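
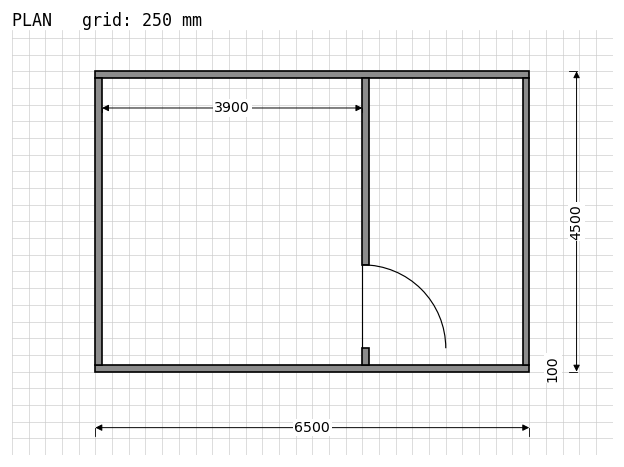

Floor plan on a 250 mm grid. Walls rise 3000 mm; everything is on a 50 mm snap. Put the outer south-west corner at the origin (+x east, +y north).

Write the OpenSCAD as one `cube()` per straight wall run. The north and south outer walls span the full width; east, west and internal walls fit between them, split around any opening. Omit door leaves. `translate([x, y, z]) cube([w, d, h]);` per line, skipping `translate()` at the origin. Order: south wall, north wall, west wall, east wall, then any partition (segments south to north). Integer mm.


cube([6500, 100, 3000]);
translate([0, 4400, 0]) cube([6500, 100, 3000]);
translate([0, 100, 0]) cube([100, 4300, 3000]);
translate([6400, 100, 0]) cube([100, 4300, 3000]);
translate([4000, 100, 0]) cube([100, 250, 3000]);
translate([4000, 1600, 0]) cube([100, 2800, 3000]);


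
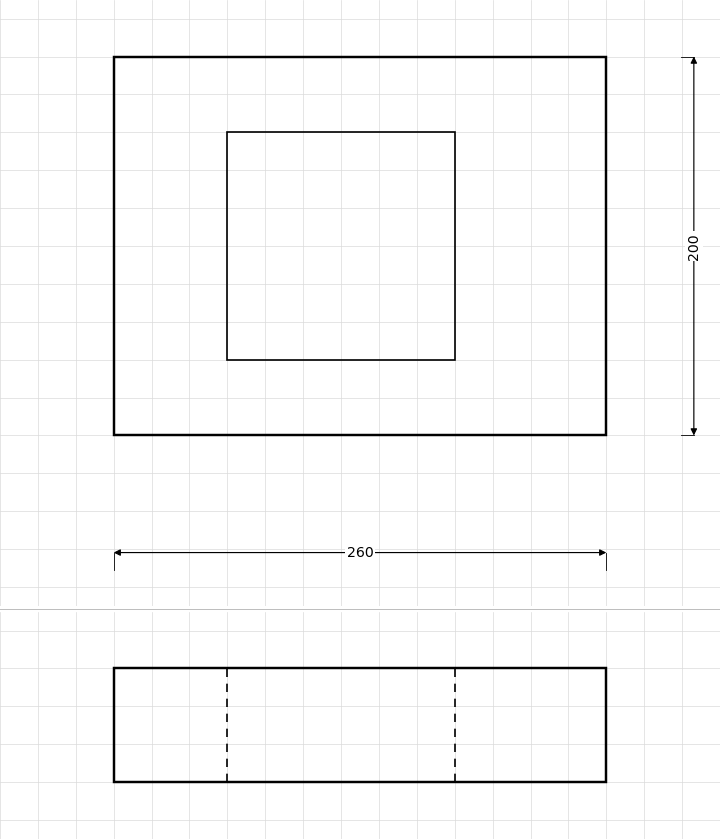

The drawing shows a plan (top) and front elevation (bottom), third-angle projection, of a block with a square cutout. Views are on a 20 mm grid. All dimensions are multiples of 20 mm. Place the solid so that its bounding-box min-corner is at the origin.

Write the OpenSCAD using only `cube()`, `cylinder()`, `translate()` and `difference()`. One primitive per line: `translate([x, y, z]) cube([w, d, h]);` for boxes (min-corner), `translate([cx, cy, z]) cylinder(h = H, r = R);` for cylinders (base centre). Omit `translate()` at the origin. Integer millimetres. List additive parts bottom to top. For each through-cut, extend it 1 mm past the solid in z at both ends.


difference() {
  cube([260, 200, 60]);
  translate([60, 40, -1]) cube([120, 120, 62]);
}


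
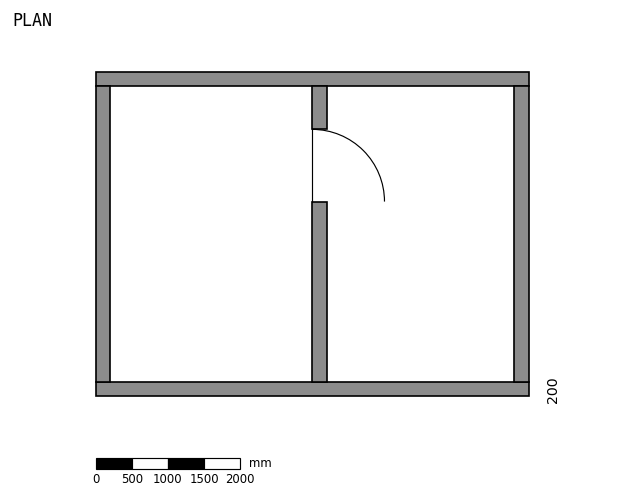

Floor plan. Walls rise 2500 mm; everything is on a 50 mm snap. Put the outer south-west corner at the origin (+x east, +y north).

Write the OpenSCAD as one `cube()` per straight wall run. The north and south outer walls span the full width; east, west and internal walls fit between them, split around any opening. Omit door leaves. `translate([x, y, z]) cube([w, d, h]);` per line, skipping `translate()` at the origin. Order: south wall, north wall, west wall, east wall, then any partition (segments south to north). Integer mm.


cube([6000, 200, 2500]);
translate([0, 4300, 0]) cube([6000, 200, 2500]);
translate([0, 200, 0]) cube([200, 4100, 2500]);
translate([5800, 200, 0]) cube([200, 4100, 2500]);
translate([3000, 200, 0]) cube([200, 2500, 2500]);
translate([3000, 3700, 0]) cube([200, 600, 2500]);


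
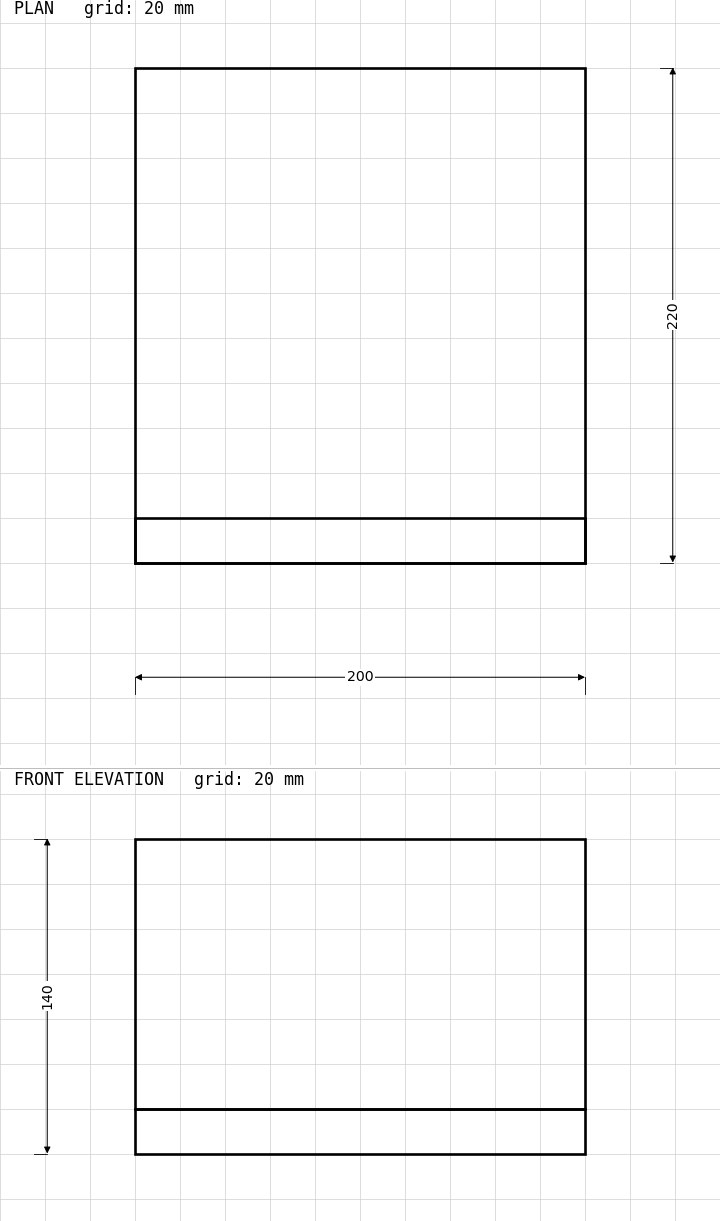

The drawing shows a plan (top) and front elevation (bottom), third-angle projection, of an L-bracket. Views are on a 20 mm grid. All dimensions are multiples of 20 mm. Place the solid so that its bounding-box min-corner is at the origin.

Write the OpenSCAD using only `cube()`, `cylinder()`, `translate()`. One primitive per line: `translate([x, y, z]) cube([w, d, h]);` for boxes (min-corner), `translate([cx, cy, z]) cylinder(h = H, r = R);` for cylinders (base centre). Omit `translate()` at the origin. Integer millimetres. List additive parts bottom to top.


cube([200, 220, 20]);
translate([0, 0, 20]) cube([200, 20, 120]);


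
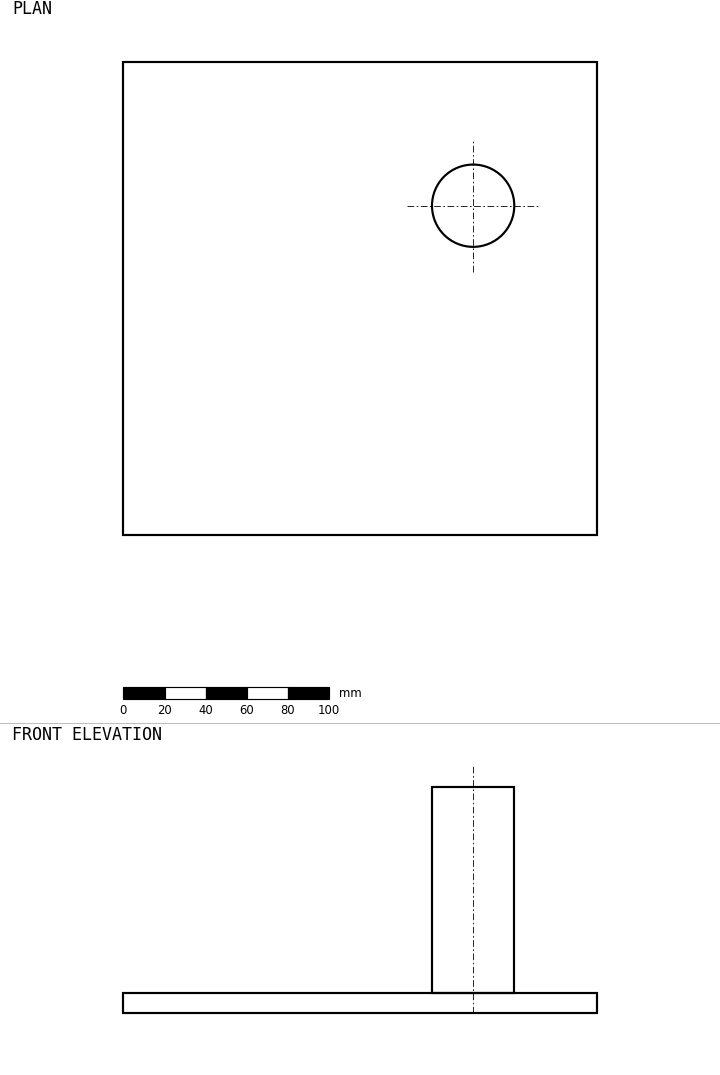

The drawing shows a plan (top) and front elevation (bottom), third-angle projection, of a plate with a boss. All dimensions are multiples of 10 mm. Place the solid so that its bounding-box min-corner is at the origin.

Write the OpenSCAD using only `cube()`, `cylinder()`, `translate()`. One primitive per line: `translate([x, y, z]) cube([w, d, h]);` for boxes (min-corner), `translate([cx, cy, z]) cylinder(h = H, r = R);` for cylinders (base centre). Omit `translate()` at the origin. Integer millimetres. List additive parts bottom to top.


cube([230, 230, 10]);
translate([170, 160, 10]) cylinder(h = 100, r = 20);


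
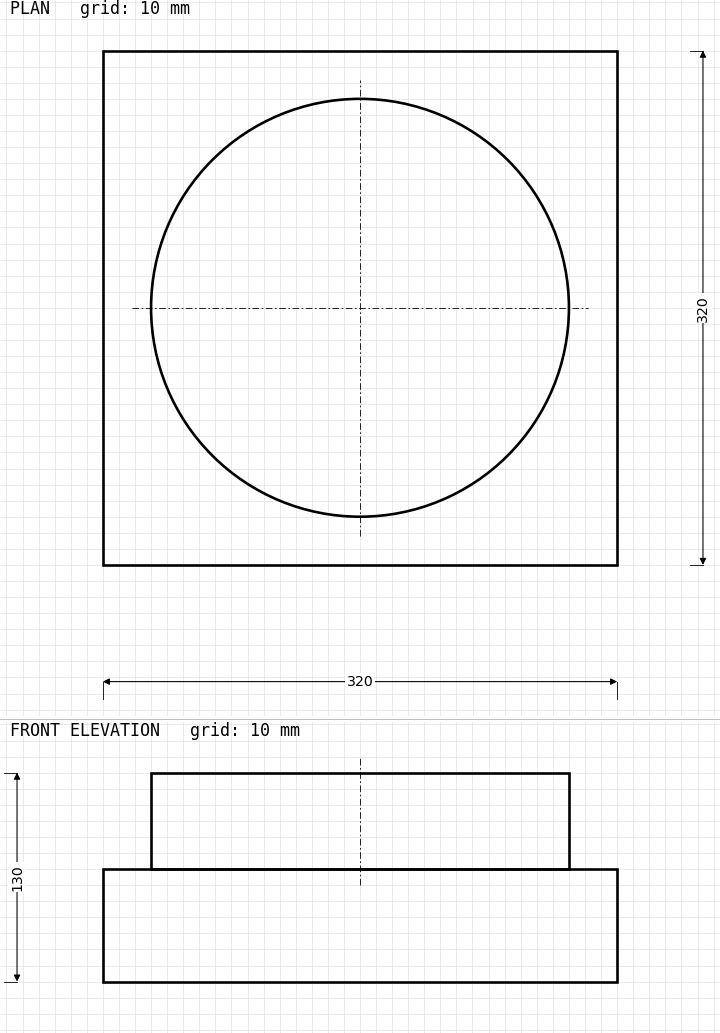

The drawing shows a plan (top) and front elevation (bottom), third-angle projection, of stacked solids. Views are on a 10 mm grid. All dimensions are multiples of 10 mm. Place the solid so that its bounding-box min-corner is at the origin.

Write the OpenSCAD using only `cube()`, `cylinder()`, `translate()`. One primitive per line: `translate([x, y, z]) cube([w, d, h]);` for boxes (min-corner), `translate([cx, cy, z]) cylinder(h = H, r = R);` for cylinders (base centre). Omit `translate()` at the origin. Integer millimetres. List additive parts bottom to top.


cube([320, 320, 70]);
translate([160, 160, 70]) cylinder(h = 60, r = 130);


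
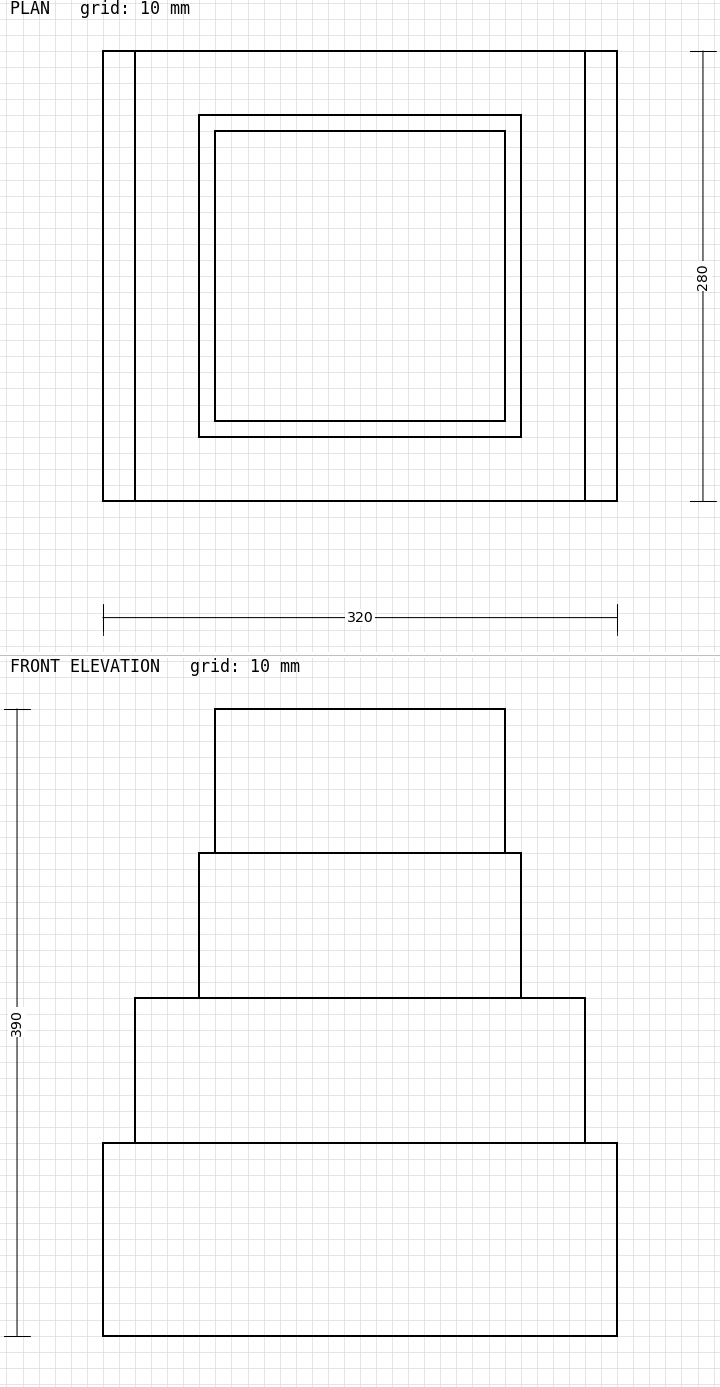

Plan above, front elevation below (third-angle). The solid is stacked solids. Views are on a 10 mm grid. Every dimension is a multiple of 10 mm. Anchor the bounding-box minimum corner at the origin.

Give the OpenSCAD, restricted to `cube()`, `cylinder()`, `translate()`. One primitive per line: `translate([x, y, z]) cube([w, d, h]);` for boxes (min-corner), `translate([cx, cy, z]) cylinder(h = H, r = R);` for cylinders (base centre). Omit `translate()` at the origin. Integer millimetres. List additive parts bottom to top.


cube([320, 280, 120]);
translate([20, 0, 120]) cube([280, 280, 90]);
translate([60, 40, 210]) cube([200, 200, 90]);
translate([70, 50, 300]) cube([180, 180, 90]);


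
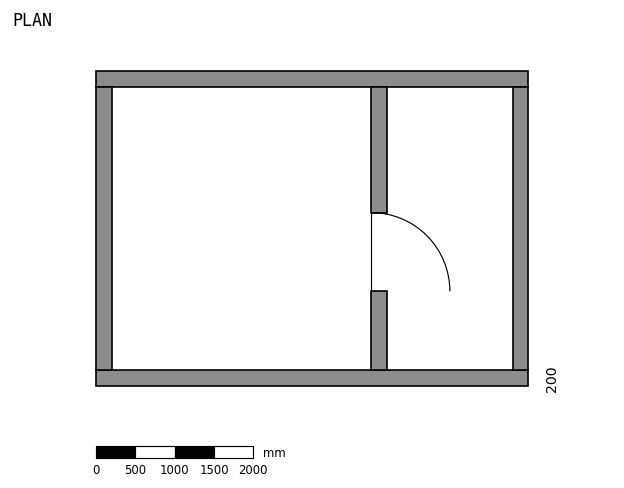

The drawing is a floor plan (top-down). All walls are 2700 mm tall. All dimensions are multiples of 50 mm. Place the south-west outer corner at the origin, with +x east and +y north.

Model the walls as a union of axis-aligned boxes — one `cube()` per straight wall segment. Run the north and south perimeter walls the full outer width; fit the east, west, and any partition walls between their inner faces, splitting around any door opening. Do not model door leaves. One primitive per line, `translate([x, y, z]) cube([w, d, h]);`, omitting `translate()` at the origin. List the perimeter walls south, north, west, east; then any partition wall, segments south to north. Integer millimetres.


cube([5500, 200, 2700]);
translate([0, 3800, 0]) cube([5500, 200, 2700]);
translate([0, 200, 0]) cube([200, 3600, 2700]);
translate([5300, 200, 0]) cube([200, 3600, 2700]);
translate([3500, 200, 0]) cube([200, 1000, 2700]);
translate([3500, 2200, 0]) cube([200, 1600, 2700]);


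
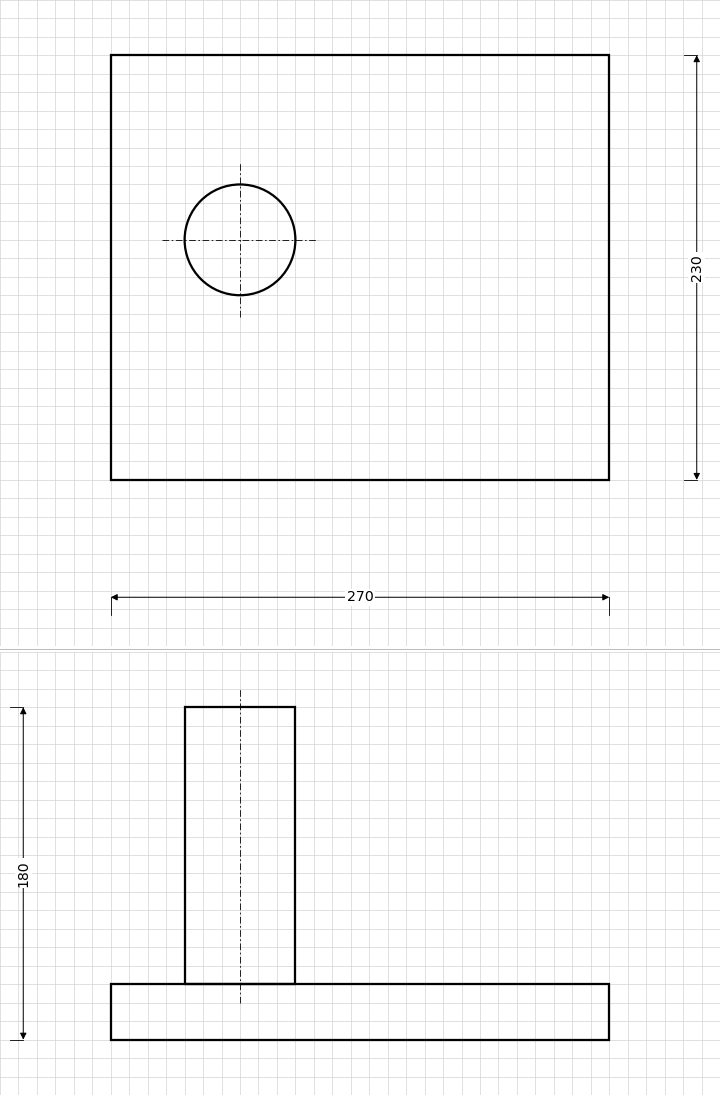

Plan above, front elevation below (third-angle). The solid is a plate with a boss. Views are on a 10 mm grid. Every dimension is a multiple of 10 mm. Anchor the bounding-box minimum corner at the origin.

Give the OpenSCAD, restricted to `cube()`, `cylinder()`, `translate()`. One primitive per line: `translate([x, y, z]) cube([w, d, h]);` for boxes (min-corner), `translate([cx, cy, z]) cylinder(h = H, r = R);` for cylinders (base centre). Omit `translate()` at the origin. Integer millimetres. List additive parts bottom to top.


cube([270, 230, 30]);
translate([70, 130, 30]) cylinder(h = 150, r = 30);


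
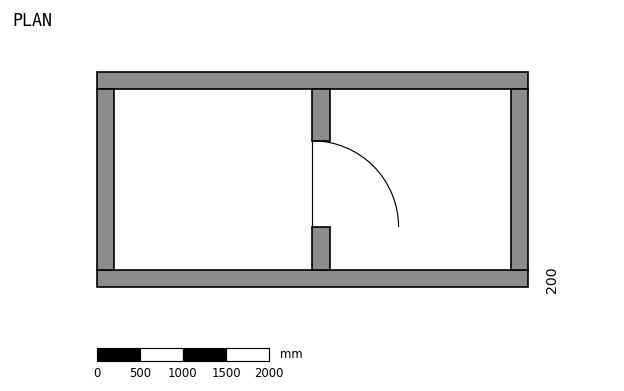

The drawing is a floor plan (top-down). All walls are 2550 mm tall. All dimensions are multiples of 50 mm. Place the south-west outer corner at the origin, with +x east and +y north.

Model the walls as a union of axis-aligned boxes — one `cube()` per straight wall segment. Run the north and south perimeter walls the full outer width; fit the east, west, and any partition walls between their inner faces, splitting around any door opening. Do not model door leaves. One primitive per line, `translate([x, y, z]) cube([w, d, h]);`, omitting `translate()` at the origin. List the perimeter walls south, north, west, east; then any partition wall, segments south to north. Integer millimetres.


cube([5000, 200, 2550]);
translate([0, 2300, 0]) cube([5000, 200, 2550]);
translate([0, 200, 0]) cube([200, 2100, 2550]);
translate([4800, 200, 0]) cube([200, 2100, 2550]);
translate([2500, 200, 0]) cube([200, 500, 2550]);
translate([2500, 1700, 0]) cube([200, 600, 2550]);


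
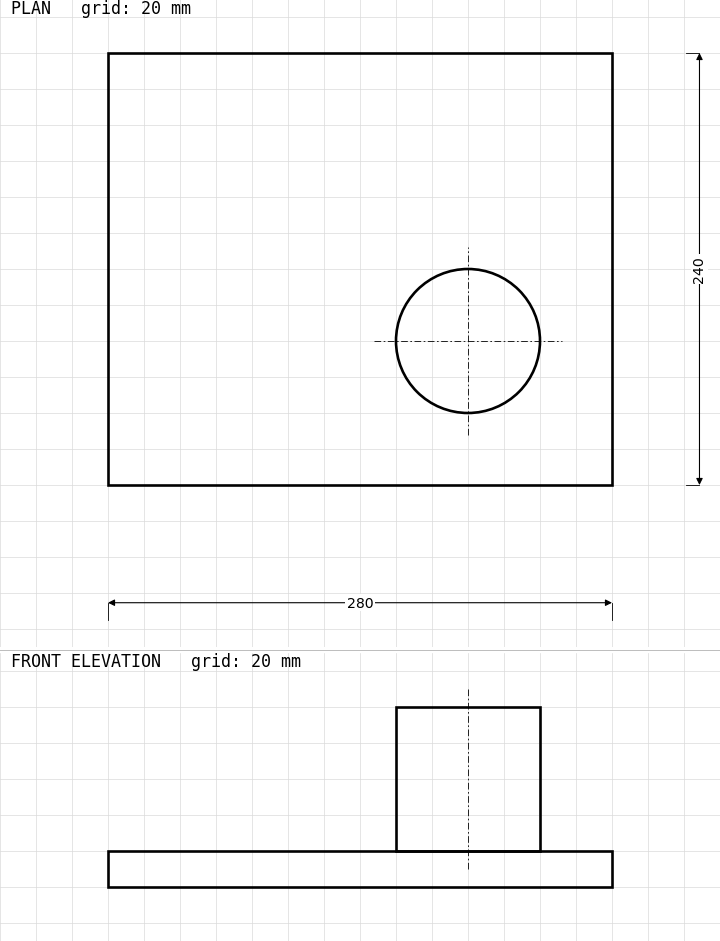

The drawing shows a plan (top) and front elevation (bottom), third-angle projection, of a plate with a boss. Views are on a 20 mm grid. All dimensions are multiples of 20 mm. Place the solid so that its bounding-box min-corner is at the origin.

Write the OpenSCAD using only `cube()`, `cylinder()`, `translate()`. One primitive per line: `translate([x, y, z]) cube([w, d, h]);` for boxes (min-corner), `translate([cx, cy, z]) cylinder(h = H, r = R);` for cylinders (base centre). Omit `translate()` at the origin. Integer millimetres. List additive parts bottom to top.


cube([280, 240, 20]);
translate([200, 80, 20]) cylinder(h = 80, r = 40);


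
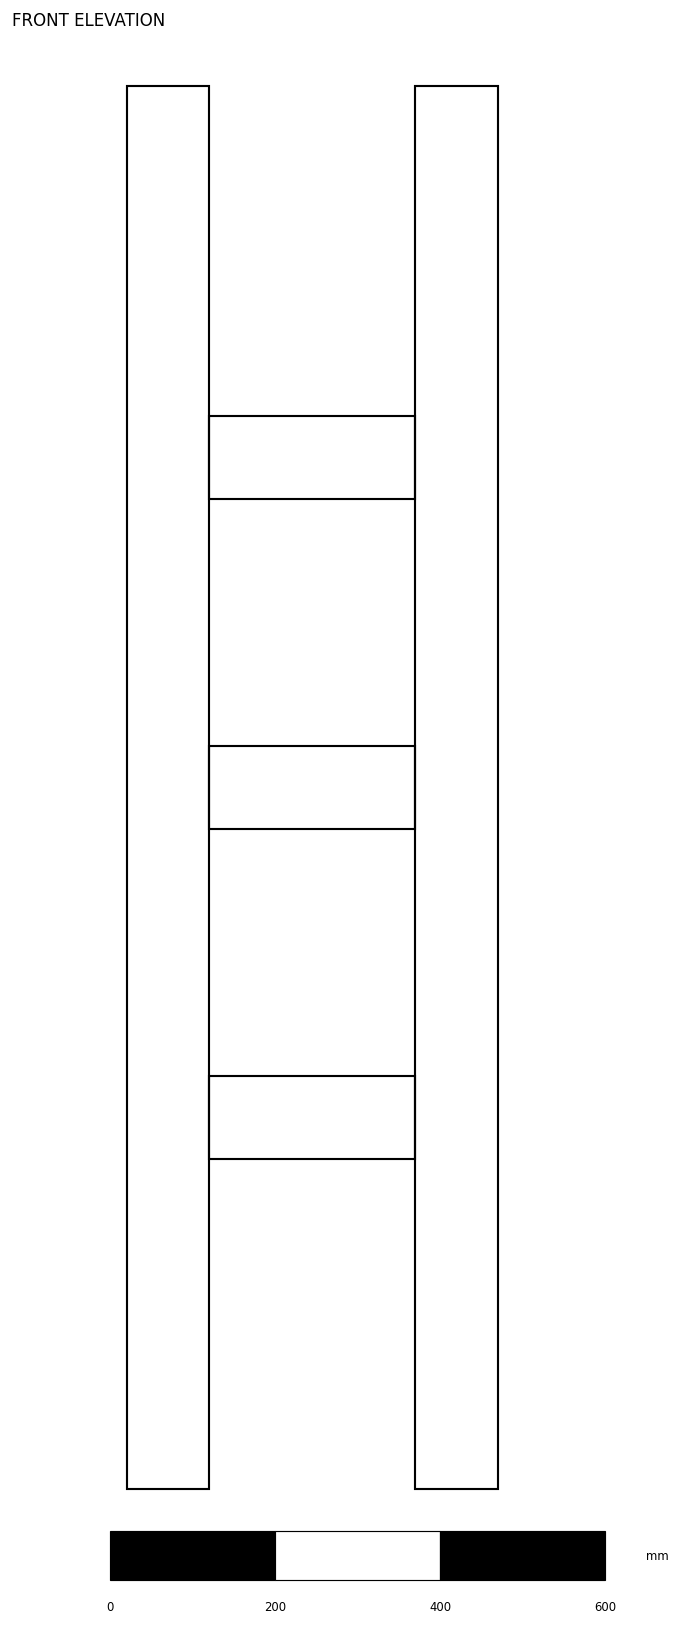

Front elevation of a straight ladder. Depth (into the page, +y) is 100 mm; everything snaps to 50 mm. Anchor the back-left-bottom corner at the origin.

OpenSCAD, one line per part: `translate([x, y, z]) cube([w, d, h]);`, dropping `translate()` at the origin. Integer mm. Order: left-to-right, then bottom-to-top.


cube([100, 100, 1700]);
translate([100, 0, 400]) cube([250, 100, 100]);
translate([100, 0, 800]) cube([250, 100, 100]);
translate([100, 0, 1200]) cube([250, 100, 100]);
translate([350, 0, 0]) cube([100, 100, 1700]);


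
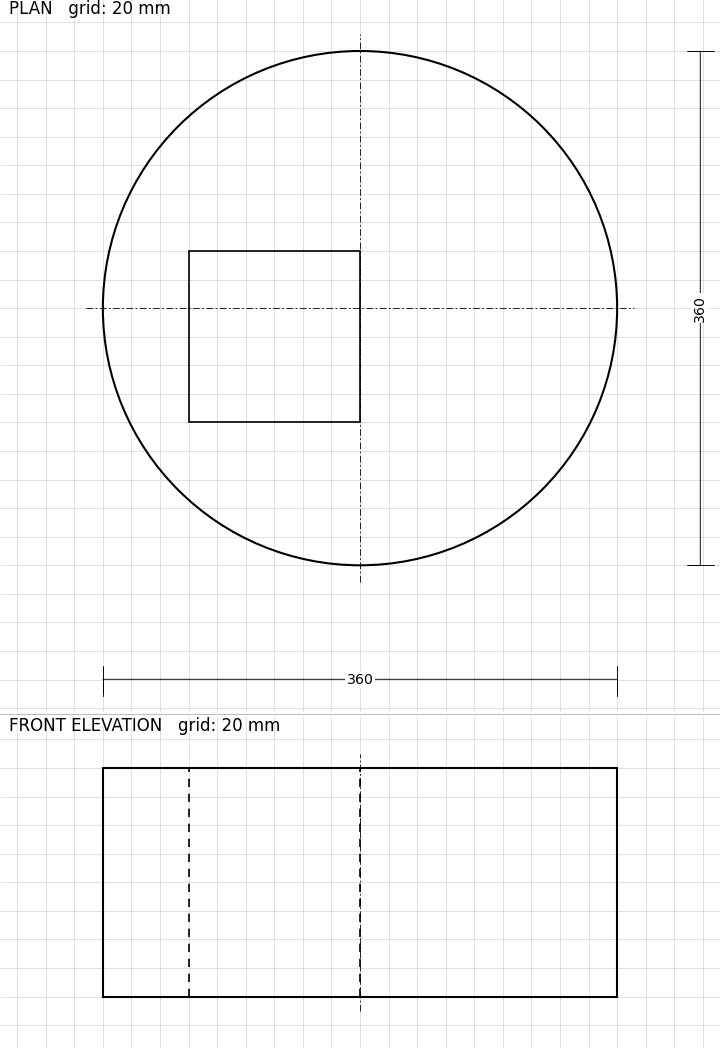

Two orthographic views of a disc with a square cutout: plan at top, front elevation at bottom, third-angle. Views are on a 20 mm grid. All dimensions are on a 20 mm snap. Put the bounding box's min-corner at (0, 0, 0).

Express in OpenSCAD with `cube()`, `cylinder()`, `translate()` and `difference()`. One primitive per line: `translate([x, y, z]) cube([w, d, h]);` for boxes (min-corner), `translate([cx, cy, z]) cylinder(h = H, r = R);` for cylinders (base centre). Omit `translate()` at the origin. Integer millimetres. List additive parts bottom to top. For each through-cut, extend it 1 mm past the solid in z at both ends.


difference() {
  translate([180, 180, 0]) cylinder(h = 160, r = 180);
  translate([60, 100, -1]) cube([120, 120, 162]);
}


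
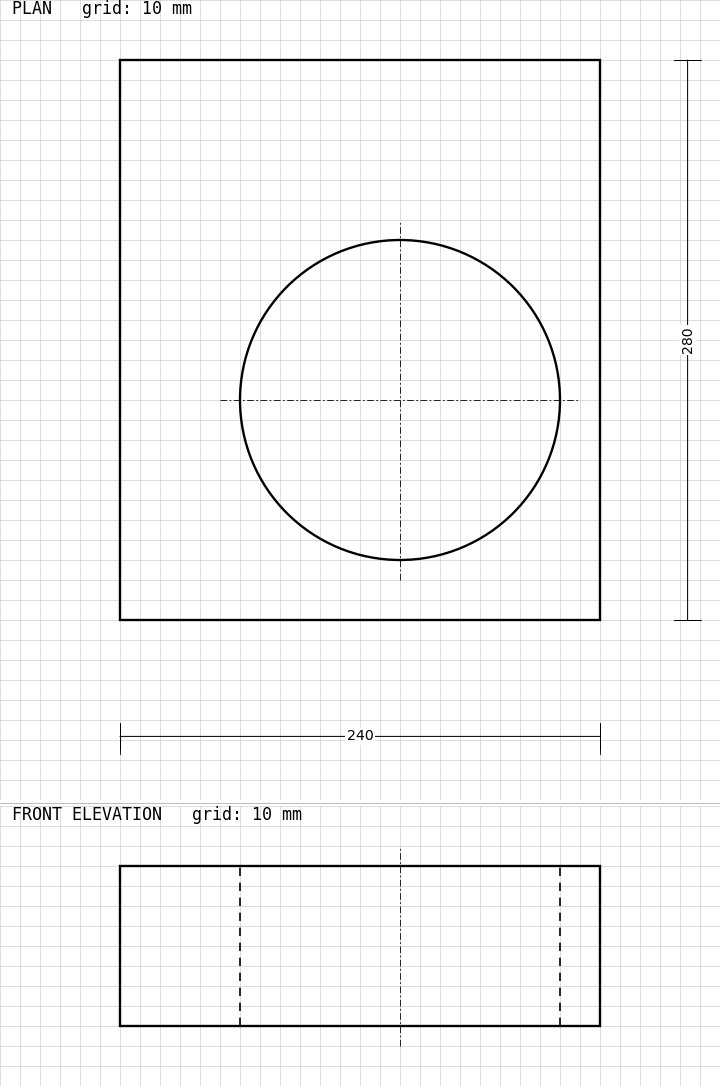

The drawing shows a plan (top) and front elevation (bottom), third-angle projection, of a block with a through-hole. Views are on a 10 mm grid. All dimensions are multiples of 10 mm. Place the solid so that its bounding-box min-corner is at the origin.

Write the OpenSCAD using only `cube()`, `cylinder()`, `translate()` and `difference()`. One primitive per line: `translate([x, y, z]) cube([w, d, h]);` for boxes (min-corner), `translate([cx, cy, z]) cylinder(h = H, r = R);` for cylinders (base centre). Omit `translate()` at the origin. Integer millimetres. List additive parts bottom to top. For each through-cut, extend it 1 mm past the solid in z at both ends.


difference() {
  cube([240, 280, 80]);
  translate([140, 110, -1]) cylinder(h = 82, r = 80);
}


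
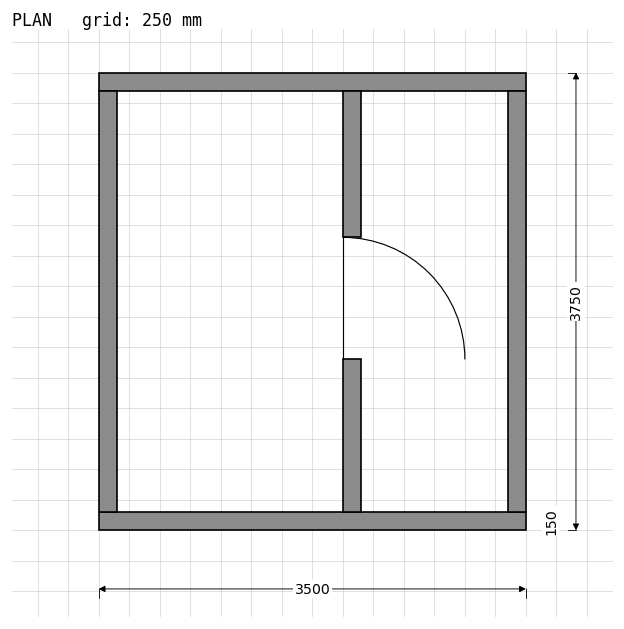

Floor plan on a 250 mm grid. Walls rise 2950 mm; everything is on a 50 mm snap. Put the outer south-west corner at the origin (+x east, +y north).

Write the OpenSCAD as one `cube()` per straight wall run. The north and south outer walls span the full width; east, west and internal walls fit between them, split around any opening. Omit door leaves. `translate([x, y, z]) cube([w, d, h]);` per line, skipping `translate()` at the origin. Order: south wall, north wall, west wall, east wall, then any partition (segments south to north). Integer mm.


cube([3500, 150, 2950]);
translate([0, 3600, 0]) cube([3500, 150, 2950]);
translate([0, 150, 0]) cube([150, 3450, 2950]);
translate([3350, 150, 0]) cube([150, 3450, 2950]);
translate([2000, 150, 0]) cube([150, 1250, 2950]);
translate([2000, 2400, 0]) cube([150, 1200, 2950]);


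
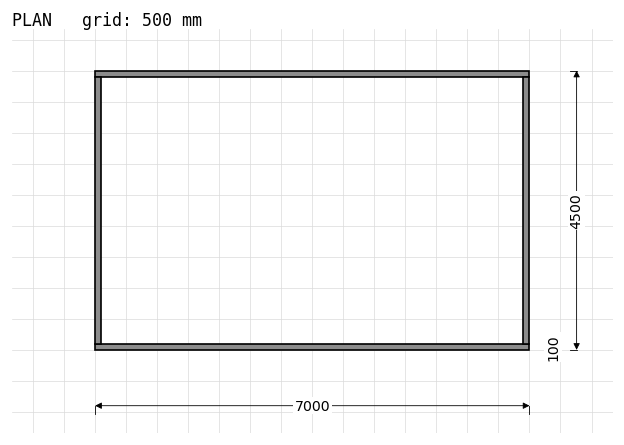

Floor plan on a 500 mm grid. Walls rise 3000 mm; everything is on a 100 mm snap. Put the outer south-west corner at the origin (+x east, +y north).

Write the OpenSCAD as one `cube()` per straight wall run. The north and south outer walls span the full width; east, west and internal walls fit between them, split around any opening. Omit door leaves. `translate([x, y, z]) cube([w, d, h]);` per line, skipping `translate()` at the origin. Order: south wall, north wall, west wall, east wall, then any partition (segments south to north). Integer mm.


cube([7000, 100, 3000]);
translate([0, 4400, 0]) cube([7000, 100, 3000]);
translate([0, 100, 0]) cube([100, 4300, 3000]);
translate([6900, 100, 0]) cube([100, 4300, 3000]);


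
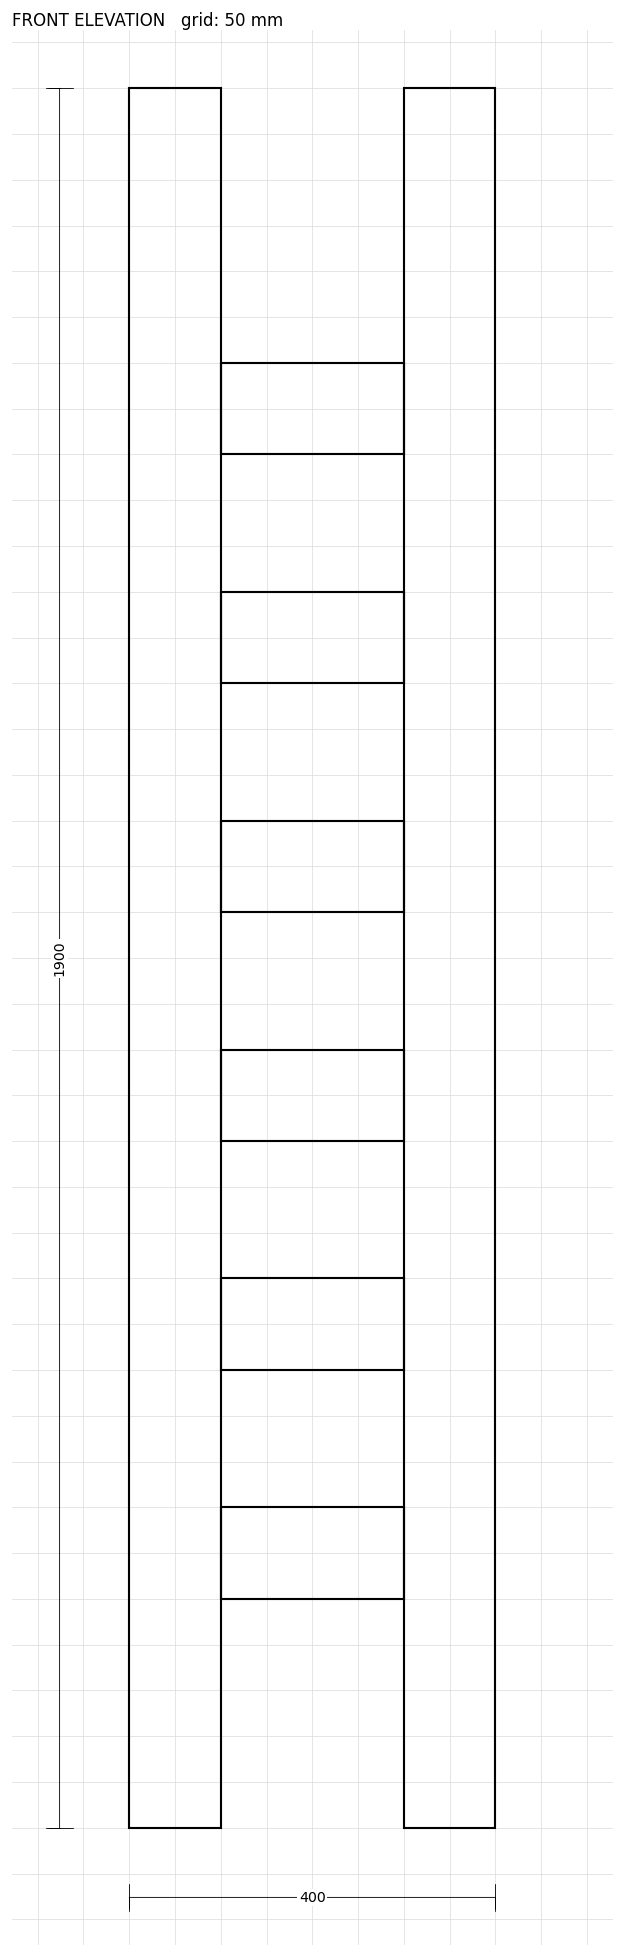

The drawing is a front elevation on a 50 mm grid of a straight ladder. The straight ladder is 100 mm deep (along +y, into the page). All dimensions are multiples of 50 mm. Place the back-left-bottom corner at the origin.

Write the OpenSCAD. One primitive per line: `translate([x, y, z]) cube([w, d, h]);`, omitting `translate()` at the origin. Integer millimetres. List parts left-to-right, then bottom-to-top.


cube([100, 100, 1900]);
translate([100, 0, 250]) cube([200, 100, 100]);
translate([100, 0, 500]) cube([200, 100, 100]);
translate([100, 0, 750]) cube([200, 100, 100]);
translate([100, 0, 1000]) cube([200, 100, 100]);
translate([100, 0, 1250]) cube([200, 100, 100]);
translate([100, 0, 1500]) cube([200, 100, 100]);
translate([300, 0, 0]) cube([100, 100, 1900]);


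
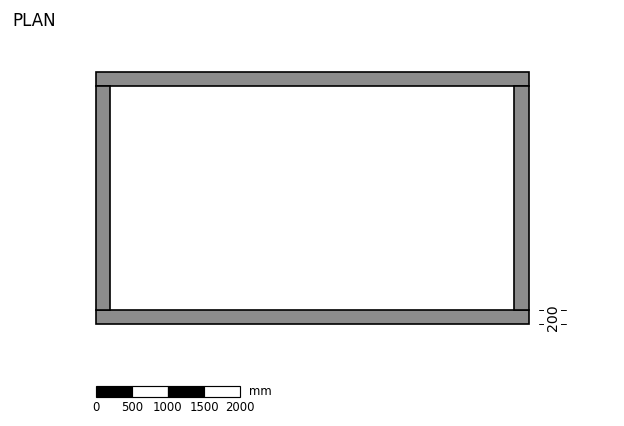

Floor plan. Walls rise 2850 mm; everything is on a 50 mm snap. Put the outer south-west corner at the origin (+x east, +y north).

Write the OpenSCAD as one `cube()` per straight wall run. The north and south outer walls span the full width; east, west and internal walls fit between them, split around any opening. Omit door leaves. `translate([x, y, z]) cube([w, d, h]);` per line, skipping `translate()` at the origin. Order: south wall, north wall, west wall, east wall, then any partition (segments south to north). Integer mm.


cube([6000, 200, 2850]);
translate([0, 3300, 0]) cube([6000, 200, 2850]);
translate([0, 200, 0]) cube([200, 3100, 2850]);
translate([5800, 200, 0]) cube([200, 3100, 2850]);


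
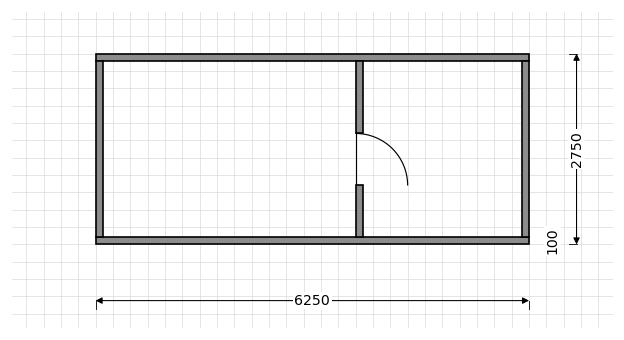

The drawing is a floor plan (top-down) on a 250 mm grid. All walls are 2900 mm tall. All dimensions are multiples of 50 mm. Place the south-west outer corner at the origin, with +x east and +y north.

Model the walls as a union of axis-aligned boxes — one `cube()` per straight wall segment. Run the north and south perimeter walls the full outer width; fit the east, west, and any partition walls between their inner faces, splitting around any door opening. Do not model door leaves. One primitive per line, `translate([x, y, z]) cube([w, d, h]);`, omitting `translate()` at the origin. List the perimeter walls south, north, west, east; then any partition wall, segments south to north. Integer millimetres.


cube([6250, 100, 2900]);
translate([0, 2650, 0]) cube([6250, 100, 2900]);
translate([0, 100, 0]) cube([100, 2550, 2900]);
translate([6150, 100, 0]) cube([100, 2550, 2900]);
translate([3750, 100, 0]) cube([100, 750, 2900]);
translate([3750, 1600, 0]) cube([100, 1050, 2900]);


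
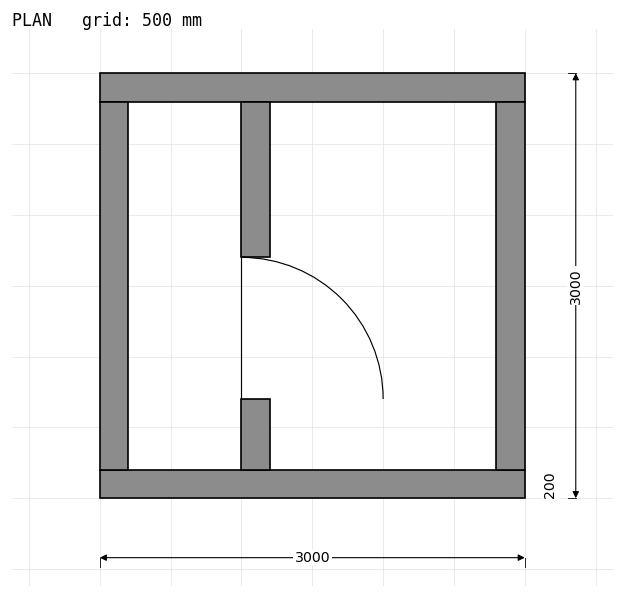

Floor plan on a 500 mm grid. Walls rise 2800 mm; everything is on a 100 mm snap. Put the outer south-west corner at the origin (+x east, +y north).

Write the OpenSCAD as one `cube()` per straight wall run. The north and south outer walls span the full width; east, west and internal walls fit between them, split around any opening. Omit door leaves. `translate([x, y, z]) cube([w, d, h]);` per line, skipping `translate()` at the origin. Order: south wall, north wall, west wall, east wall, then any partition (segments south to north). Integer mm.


cube([3000, 200, 2800]);
translate([0, 2800, 0]) cube([3000, 200, 2800]);
translate([0, 200, 0]) cube([200, 2600, 2800]);
translate([2800, 200, 0]) cube([200, 2600, 2800]);
translate([1000, 200, 0]) cube([200, 500, 2800]);
translate([1000, 1700, 0]) cube([200, 1100, 2800]);


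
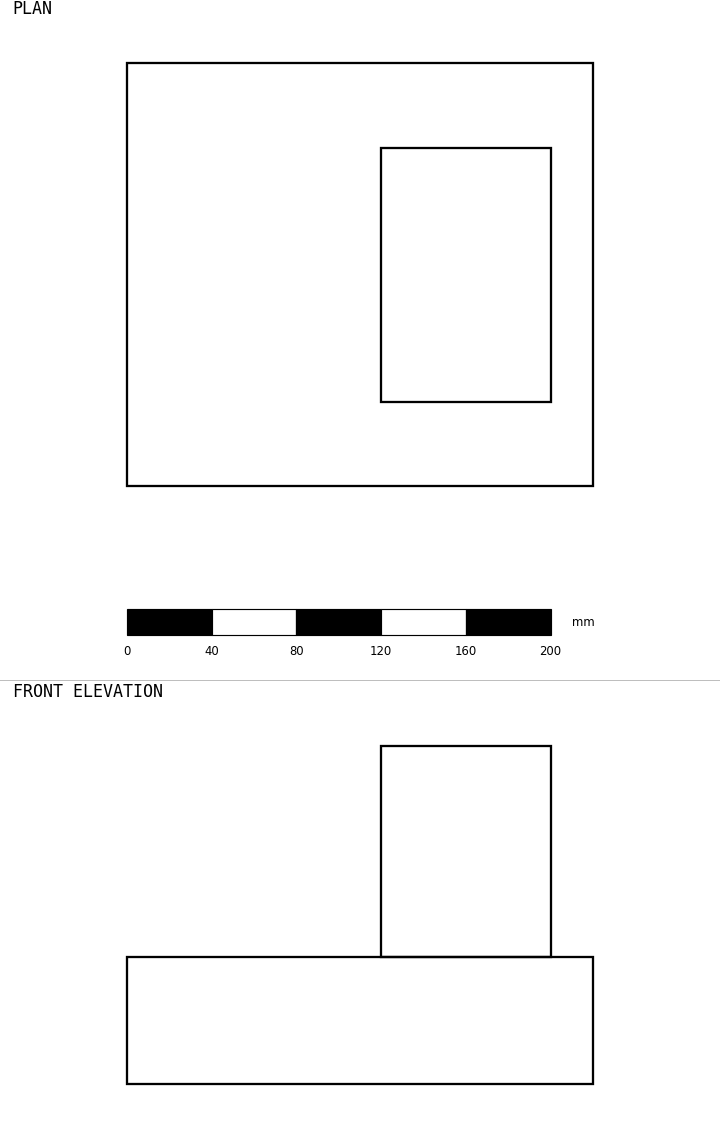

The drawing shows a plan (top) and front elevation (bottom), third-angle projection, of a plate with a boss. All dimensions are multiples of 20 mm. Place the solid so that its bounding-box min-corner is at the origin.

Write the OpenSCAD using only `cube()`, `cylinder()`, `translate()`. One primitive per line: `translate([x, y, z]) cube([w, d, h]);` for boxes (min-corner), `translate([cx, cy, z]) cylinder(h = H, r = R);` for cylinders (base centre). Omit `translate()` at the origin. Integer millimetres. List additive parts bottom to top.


cube([220, 200, 60]);
translate([120, 40, 60]) cube([80, 120, 100]);


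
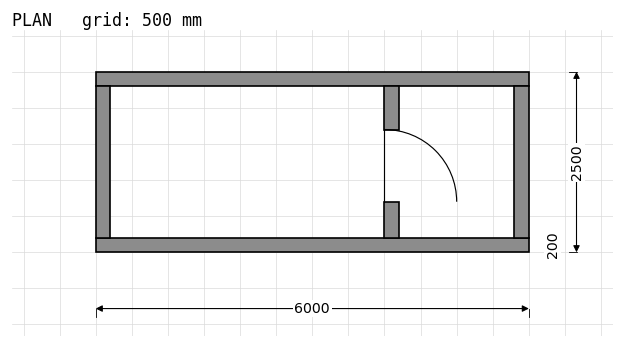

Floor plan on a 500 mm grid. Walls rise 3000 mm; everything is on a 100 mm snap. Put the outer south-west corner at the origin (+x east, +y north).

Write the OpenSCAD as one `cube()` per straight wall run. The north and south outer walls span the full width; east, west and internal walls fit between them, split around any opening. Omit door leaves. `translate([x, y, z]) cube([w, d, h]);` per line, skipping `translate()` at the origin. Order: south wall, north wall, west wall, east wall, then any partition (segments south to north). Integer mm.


cube([6000, 200, 3000]);
translate([0, 2300, 0]) cube([6000, 200, 3000]);
translate([0, 200, 0]) cube([200, 2100, 3000]);
translate([5800, 200, 0]) cube([200, 2100, 3000]);
translate([4000, 200, 0]) cube([200, 500, 3000]);
translate([4000, 1700, 0]) cube([200, 600, 3000]);


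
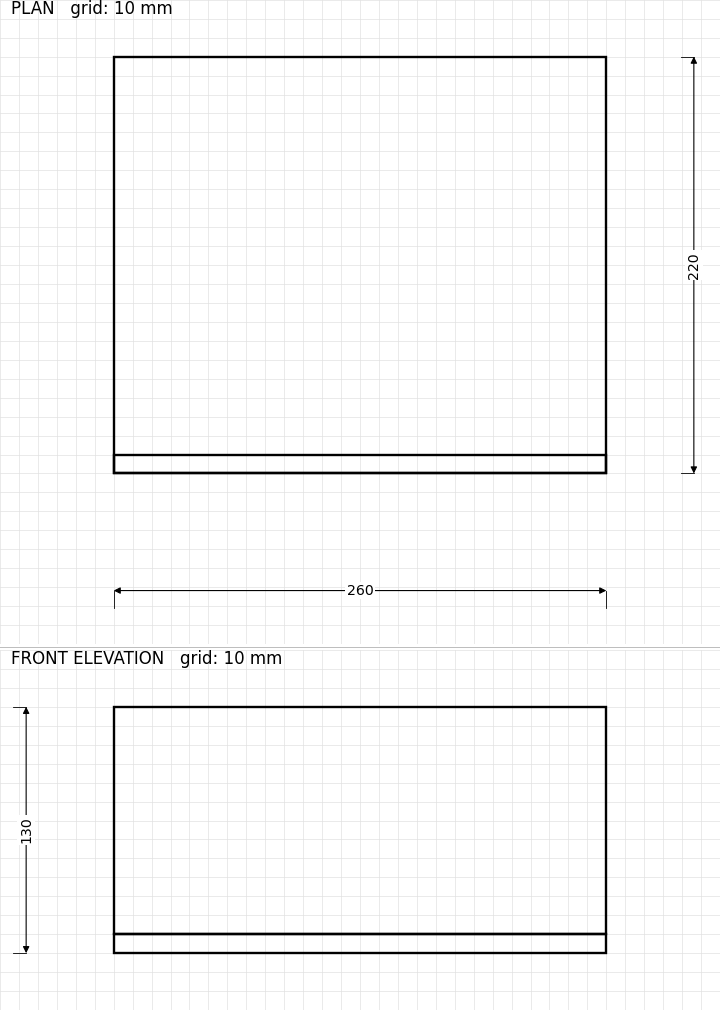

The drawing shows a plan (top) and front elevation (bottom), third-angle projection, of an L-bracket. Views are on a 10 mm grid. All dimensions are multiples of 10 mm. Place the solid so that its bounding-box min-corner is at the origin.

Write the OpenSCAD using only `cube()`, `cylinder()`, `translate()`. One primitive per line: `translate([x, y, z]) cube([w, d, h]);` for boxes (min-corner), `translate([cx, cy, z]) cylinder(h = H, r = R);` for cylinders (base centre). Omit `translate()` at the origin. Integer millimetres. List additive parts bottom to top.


cube([260, 220, 10]);
translate([0, 0, 10]) cube([260, 10, 120]);


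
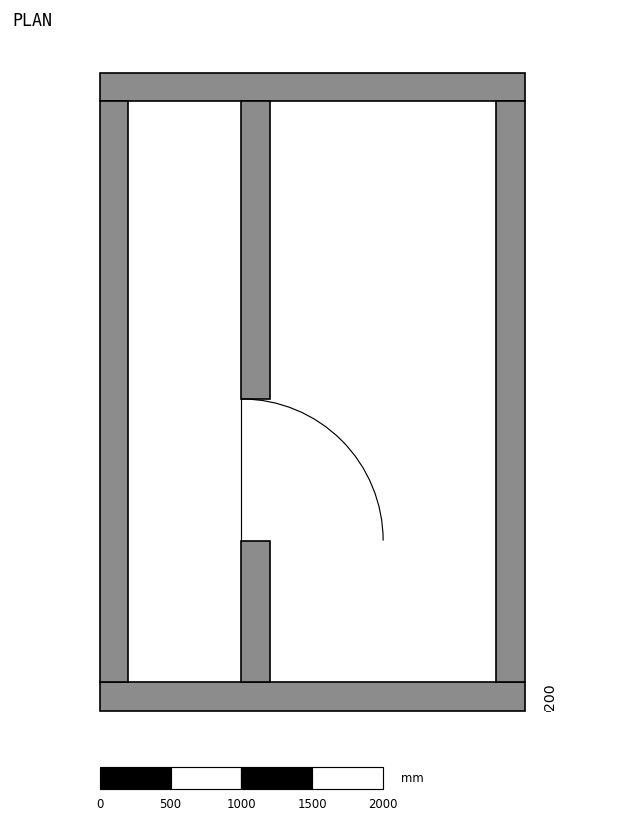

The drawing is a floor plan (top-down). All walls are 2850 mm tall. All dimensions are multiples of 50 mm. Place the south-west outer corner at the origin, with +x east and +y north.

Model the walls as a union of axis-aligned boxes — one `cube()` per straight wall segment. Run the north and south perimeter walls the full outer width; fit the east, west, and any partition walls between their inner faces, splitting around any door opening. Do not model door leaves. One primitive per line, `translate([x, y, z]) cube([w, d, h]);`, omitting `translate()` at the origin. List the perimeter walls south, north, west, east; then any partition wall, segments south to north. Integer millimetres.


cube([3000, 200, 2850]);
translate([0, 4300, 0]) cube([3000, 200, 2850]);
translate([0, 200, 0]) cube([200, 4100, 2850]);
translate([2800, 200, 0]) cube([200, 4100, 2850]);
translate([1000, 200, 0]) cube([200, 1000, 2850]);
translate([1000, 2200, 0]) cube([200, 2100, 2850]);


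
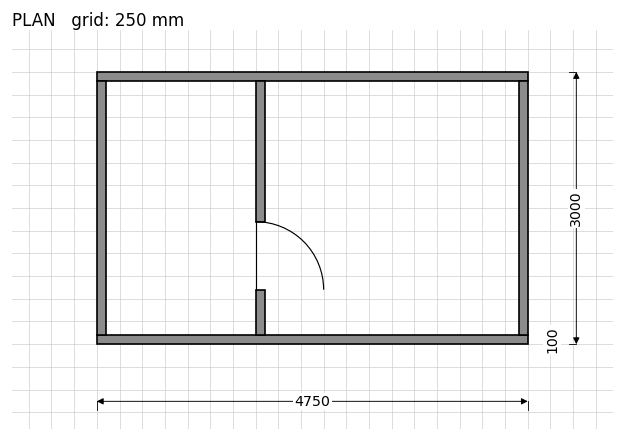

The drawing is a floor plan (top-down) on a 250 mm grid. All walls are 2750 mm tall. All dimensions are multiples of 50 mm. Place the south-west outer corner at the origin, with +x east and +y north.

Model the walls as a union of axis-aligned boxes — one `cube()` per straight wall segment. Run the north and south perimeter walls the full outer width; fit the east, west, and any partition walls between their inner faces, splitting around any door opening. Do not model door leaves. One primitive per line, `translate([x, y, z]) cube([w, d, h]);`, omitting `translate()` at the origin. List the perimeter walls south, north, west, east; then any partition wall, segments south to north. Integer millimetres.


cube([4750, 100, 2750]);
translate([0, 2900, 0]) cube([4750, 100, 2750]);
translate([0, 100, 0]) cube([100, 2800, 2750]);
translate([4650, 100, 0]) cube([100, 2800, 2750]);
translate([1750, 100, 0]) cube([100, 500, 2750]);
translate([1750, 1350, 0]) cube([100, 1550, 2750]);


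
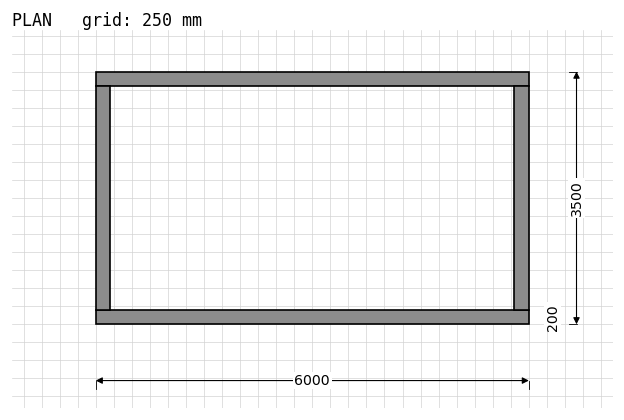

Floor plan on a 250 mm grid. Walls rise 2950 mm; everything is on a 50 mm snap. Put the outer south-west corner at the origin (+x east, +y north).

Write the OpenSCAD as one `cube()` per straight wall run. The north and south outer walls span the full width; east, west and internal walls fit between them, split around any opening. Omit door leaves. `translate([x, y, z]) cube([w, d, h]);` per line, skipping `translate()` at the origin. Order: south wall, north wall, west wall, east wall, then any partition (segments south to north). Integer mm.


cube([6000, 200, 2950]);
translate([0, 3300, 0]) cube([6000, 200, 2950]);
translate([0, 200, 0]) cube([200, 3100, 2950]);
translate([5800, 200, 0]) cube([200, 3100, 2950]);


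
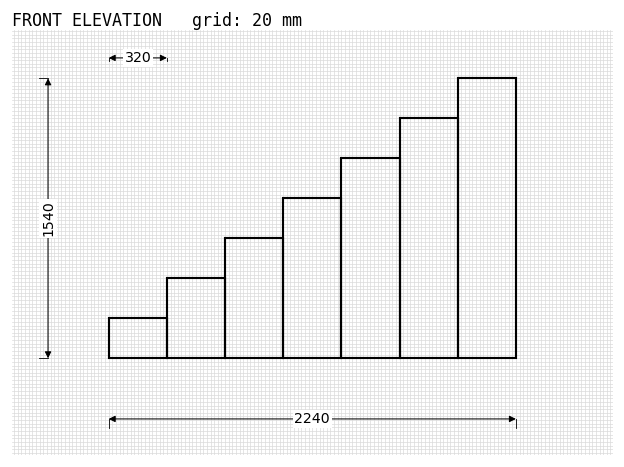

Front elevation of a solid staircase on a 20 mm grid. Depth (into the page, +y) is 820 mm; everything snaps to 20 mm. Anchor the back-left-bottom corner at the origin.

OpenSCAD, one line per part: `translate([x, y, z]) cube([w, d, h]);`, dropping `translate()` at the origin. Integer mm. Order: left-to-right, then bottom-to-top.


cube([320, 820, 220]);
translate([320, 0, 0]) cube([320, 820, 440]);
translate([640, 0, 0]) cube([320, 820, 660]);
translate([960, 0, 0]) cube([320, 820, 880]);
translate([1280, 0, 0]) cube([320, 820, 1100]);
translate([1600, 0, 0]) cube([320, 820, 1320]);
translate([1920, 0, 0]) cube([320, 820, 1540]);


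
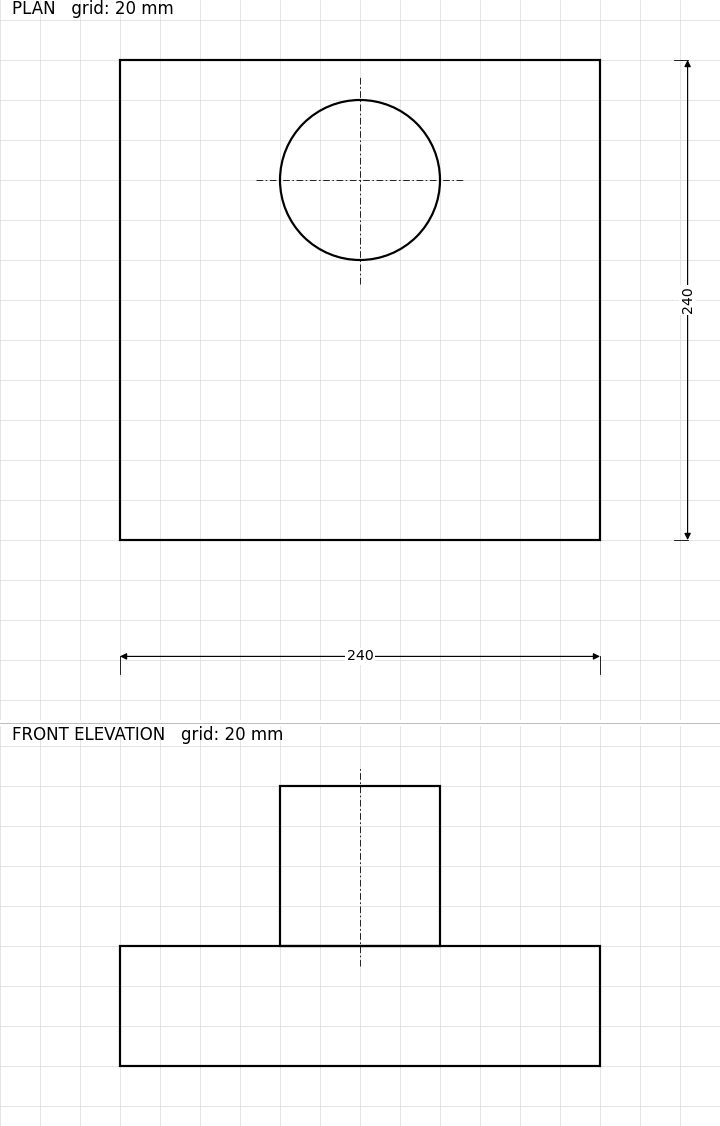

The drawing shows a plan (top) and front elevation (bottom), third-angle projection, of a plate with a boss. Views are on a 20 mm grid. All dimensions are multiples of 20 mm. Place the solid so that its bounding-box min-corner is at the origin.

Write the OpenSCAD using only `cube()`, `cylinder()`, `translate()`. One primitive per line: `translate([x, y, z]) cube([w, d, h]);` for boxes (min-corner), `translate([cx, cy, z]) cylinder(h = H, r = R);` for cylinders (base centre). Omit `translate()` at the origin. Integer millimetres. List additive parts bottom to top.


cube([240, 240, 60]);
translate([120, 180, 60]) cylinder(h = 80, r = 40);


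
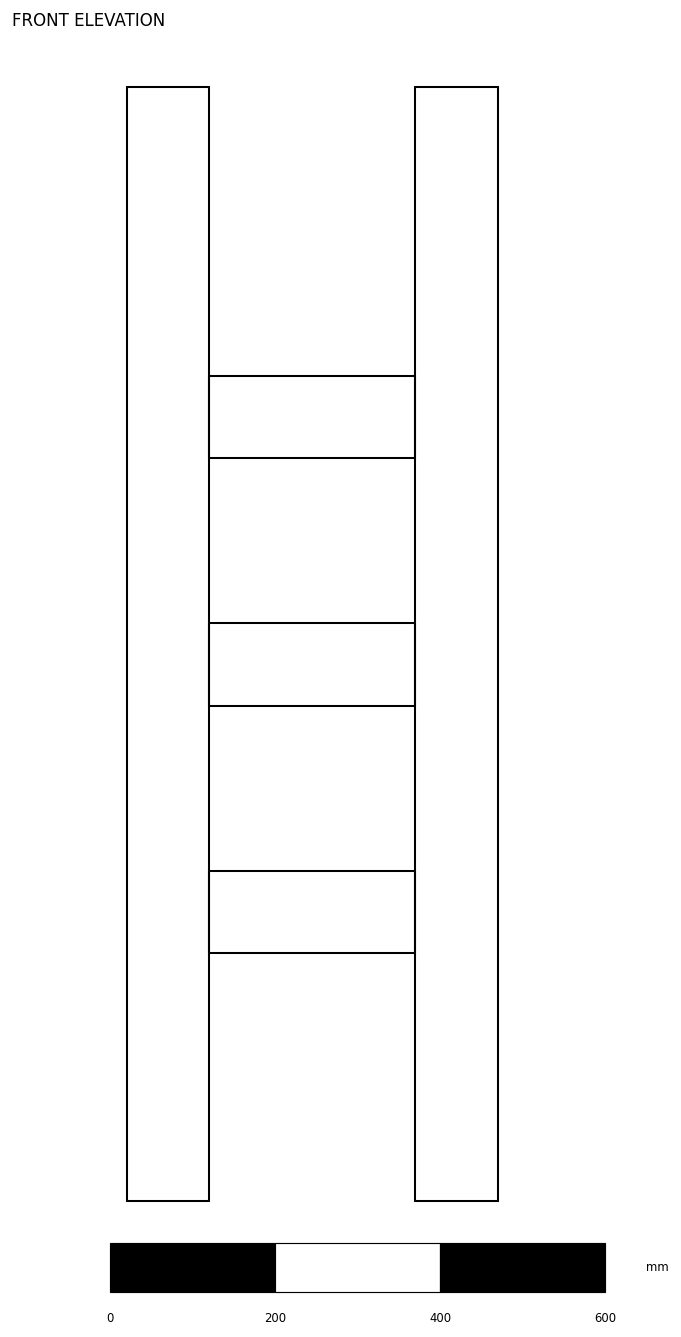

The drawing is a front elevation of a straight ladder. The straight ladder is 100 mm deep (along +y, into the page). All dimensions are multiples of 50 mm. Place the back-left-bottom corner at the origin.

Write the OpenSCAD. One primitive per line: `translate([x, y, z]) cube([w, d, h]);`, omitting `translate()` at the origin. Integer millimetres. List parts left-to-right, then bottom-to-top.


cube([100, 100, 1350]);
translate([100, 0, 300]) cube([250, 100, 100]);
translate([100, 0, 600]) cube([250, 100, 100]);
translate([100, 0, 900]) cube([250, 100, 100]);
translate([350, 0, 0]) cube([100, 100, 1350]);


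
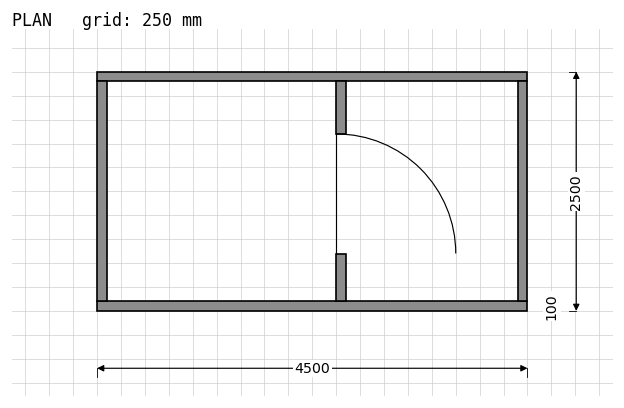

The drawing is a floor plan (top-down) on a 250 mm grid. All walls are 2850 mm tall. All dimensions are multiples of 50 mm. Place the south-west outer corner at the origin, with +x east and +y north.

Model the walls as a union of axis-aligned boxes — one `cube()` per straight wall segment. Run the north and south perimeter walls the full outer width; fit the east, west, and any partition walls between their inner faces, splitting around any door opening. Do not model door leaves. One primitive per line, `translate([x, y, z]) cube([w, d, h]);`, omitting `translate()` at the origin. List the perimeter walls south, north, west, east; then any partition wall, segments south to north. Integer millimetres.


cube([4500, 100, 2850]);
translate([0, 2400, 0]) cube([4500, 100, 2850]);
translate([0, 100, 0]) cube([100, 2300, 2850]);
translate([4400, 100, 0]) cube([100, 2300, 2850]);
translate([2500, 100, 0]) cube([100, 500, 2850]);
translate([2500, 1850, 0]) cube([100, 550, 2850]);


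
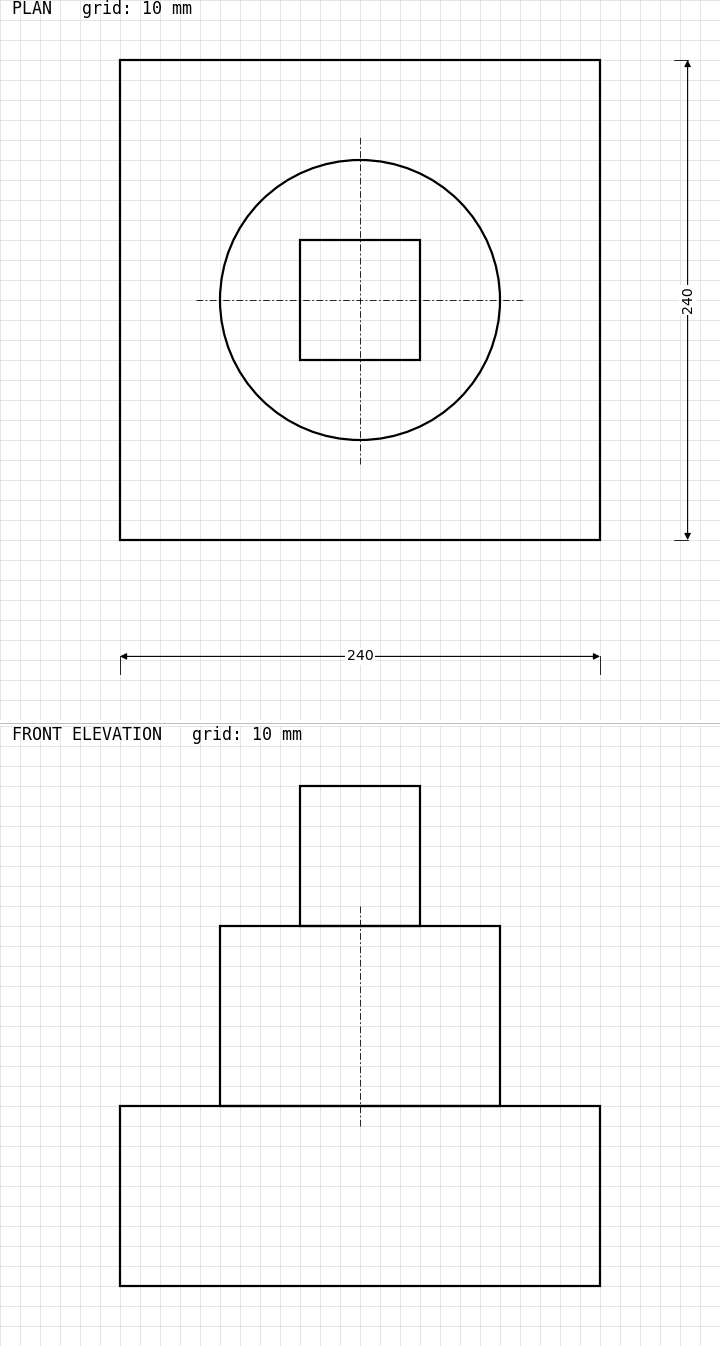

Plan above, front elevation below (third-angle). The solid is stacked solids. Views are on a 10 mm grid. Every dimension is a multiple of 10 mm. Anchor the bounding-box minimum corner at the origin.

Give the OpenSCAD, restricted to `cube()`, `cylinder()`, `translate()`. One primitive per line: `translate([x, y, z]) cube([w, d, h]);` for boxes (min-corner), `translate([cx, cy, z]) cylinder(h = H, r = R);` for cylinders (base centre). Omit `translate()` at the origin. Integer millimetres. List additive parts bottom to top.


cube([240, 240, 90]);
translate([120, 120, 90]) cylinder(h = 90, r = 70);
translate([90, 90, 180]) cube([60, 60, 70]);


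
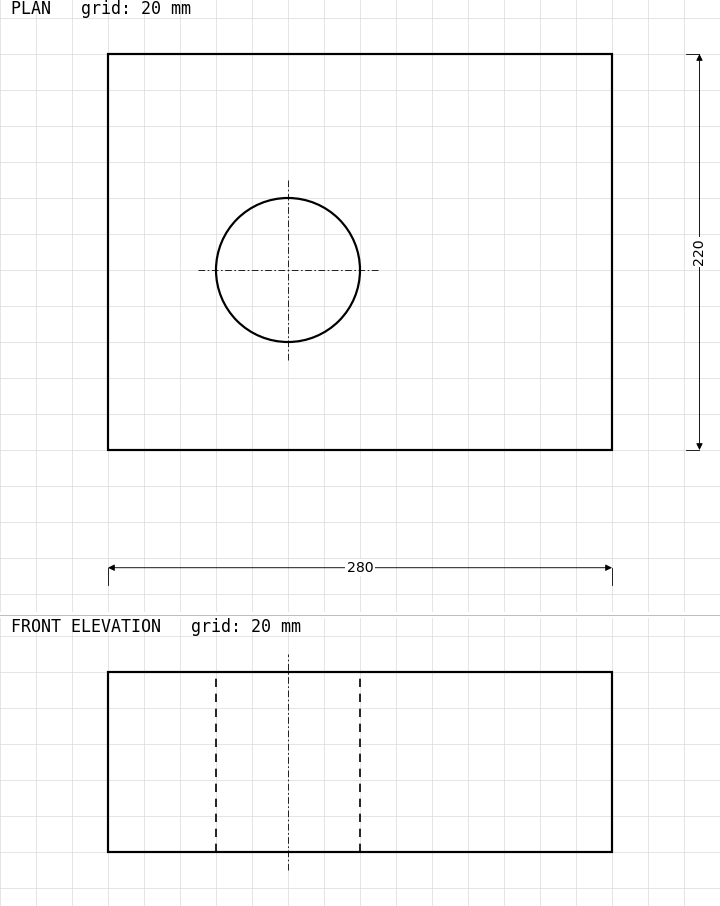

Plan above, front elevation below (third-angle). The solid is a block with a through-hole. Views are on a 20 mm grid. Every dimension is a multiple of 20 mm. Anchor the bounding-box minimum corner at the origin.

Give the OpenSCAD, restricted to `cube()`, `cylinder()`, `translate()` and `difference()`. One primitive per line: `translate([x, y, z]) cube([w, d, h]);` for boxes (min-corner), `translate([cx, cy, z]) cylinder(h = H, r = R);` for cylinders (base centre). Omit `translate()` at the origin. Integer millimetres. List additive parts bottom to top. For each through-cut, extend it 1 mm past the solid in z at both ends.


difference() {
  cube([280, 220, 100]);
  translate([100, 100, -1]) cylinder(h = 102, r = 40);
}


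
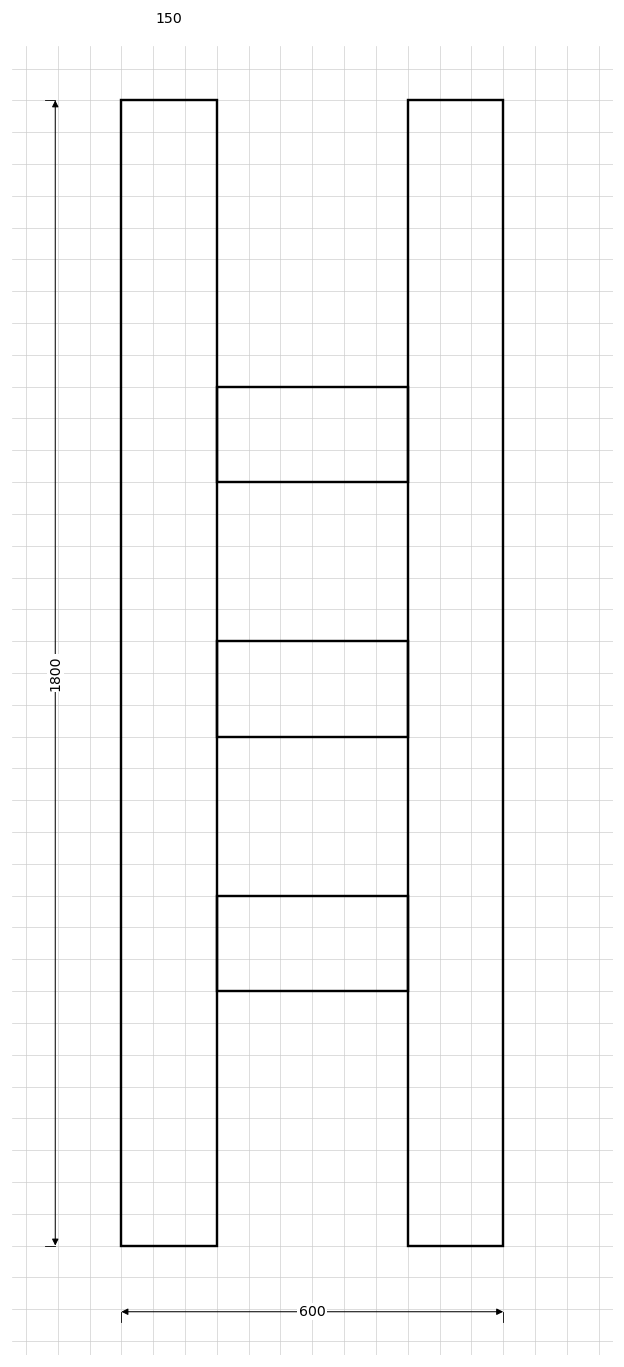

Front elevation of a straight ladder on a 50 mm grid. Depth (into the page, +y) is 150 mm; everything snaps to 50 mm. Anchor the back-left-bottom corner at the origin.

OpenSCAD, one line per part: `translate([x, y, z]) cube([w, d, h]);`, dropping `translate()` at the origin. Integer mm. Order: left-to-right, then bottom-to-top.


cube([150, 150, 1800]);
translate([150, 0, 400]) cube([300, 150, 150]);
translate([150, 0, 800]) cube([300, 150, 150]);
translate([150, 0, 1200]) cube([300, 150, 150]);
translate([450, 0, 0]) cube([150, 150, 1800]);


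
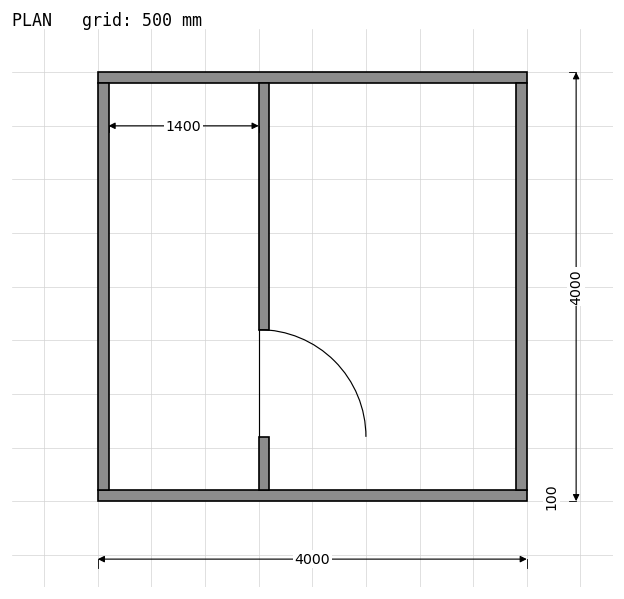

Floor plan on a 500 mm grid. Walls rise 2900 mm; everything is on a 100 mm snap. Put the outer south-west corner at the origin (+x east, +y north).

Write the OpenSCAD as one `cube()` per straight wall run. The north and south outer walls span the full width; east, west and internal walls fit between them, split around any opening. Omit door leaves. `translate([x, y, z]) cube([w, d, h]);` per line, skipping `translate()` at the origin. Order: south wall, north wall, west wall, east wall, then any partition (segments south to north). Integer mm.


cube([4000, 100, 2900]);
translate([0, 3900, 0]) cube([4000, 100, 2900]);
translate([0, 100, 0]) cube([100, 3800, 2900]);
translate([3900, 100, 0]) cube([100, 3800, 2900]);
translate([1500, 100, 0]) cube([100, 500, 2900]);
translate([1500, 1600, 0]) cube([100, 2300, 2900]);


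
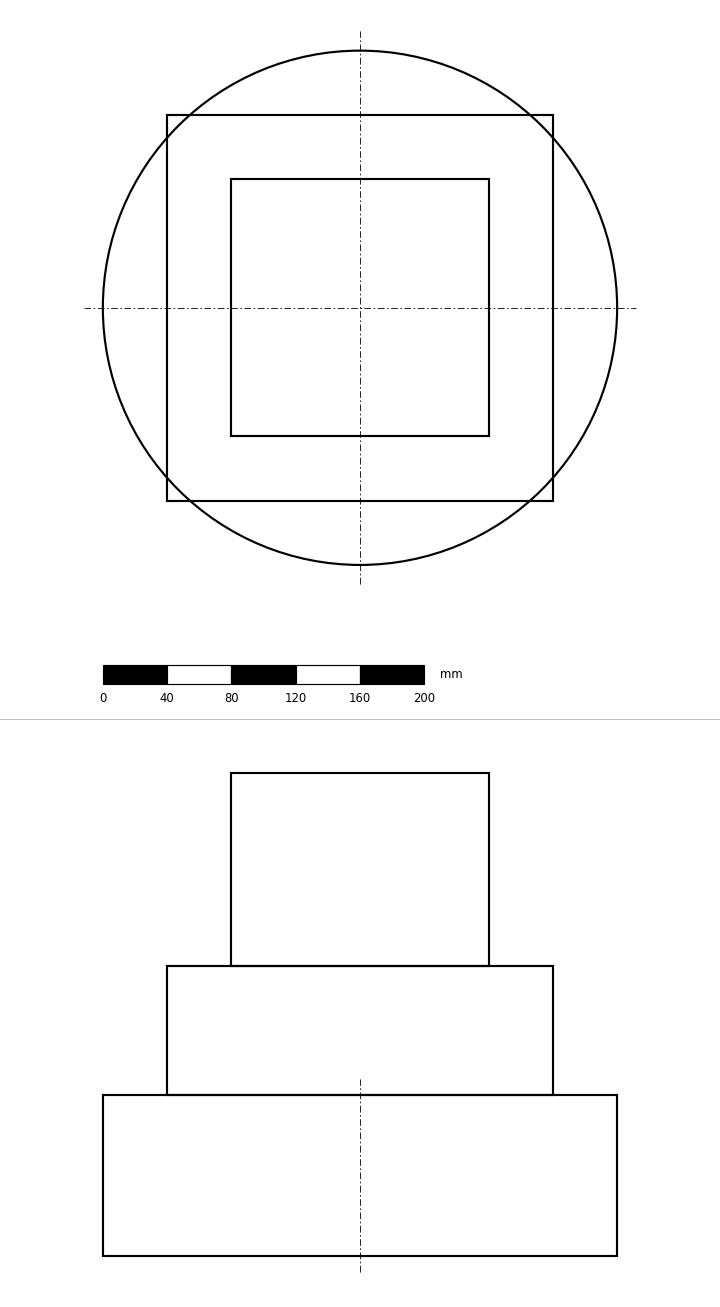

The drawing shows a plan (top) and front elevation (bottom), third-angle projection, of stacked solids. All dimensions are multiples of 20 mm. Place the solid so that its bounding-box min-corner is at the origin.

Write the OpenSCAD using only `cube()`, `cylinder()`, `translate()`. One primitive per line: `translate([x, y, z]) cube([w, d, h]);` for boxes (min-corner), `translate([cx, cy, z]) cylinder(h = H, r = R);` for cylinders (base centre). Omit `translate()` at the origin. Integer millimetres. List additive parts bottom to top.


translate([160, 160, 0]) cylinder(h = 100, r = 160);
translate([40, 40, 100]) cube([240, 240, 80]);
translate([80, 80, 180]) cube([160, 160, 120]);


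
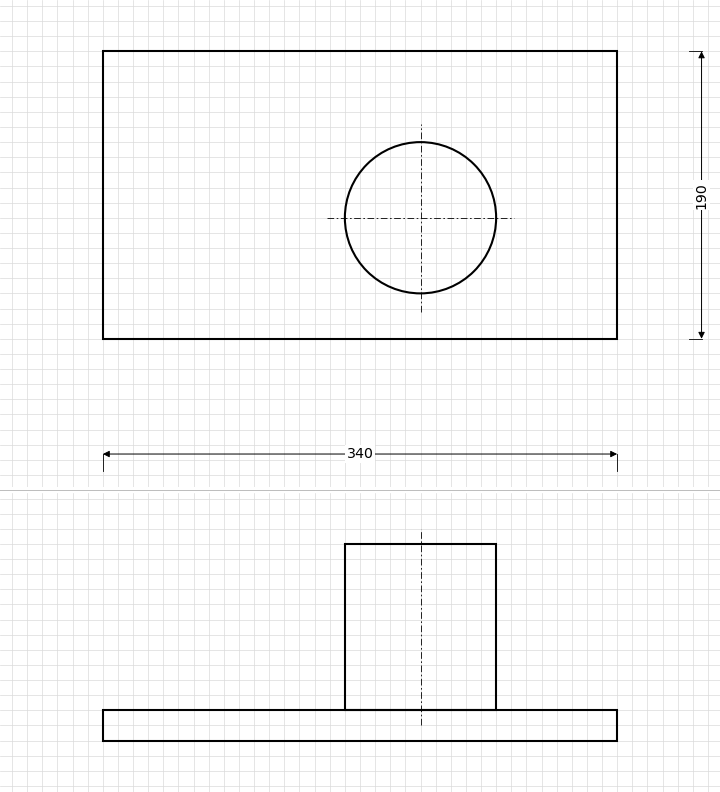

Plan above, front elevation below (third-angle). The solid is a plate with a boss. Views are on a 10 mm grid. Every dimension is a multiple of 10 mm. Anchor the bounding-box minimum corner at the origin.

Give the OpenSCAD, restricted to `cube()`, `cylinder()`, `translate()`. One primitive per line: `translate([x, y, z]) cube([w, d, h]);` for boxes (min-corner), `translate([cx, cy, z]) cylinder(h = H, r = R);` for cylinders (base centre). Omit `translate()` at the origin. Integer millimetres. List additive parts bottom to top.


cube([340, 190, 20]);
translate([210, 80, 20]) cylinder(h = 110, r = 50);
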